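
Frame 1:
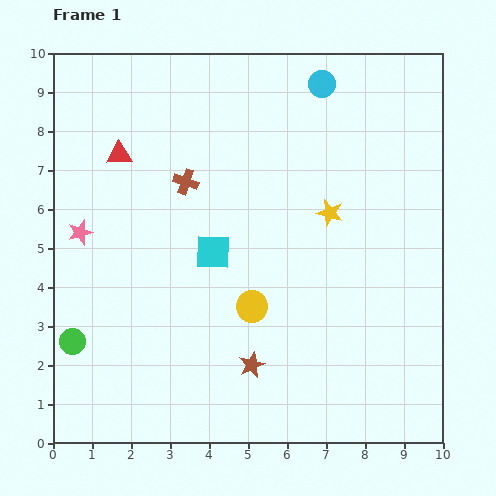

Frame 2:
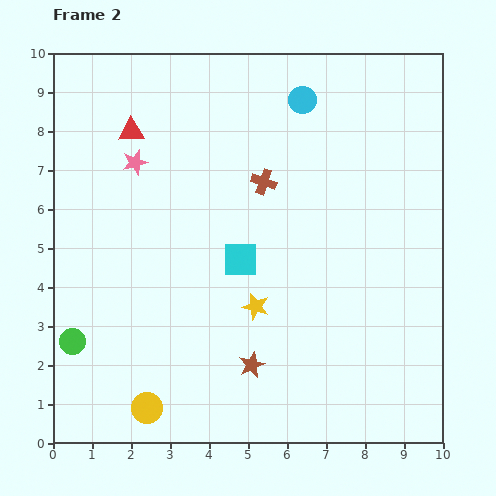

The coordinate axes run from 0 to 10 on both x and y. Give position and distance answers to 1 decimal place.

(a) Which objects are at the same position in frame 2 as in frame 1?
the green circle, the brown star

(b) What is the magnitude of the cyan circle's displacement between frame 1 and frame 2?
0.6

The cyan circle moved from (6.9, 9.2) to (6.4, 8.8), a distance of √(0.5² + 0.4²) ≈ 0.6.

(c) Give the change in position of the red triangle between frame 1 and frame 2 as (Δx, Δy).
(0.3, 0.6)

The red triangle was at (1.7, 7.4) in frame 1 and (2.0, 8.0) in frame 2.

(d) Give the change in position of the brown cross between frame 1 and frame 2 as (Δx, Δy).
(2.0, 0.0)

The brown cross was at (3.4, 6.7) in frame 1 and (5.4, 6.7) in frame 2.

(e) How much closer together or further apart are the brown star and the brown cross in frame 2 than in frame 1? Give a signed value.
-0.3

Distance in frame 1: 5.0. Distance in frame 2: 4.7.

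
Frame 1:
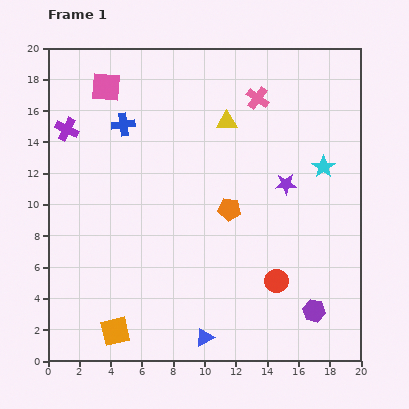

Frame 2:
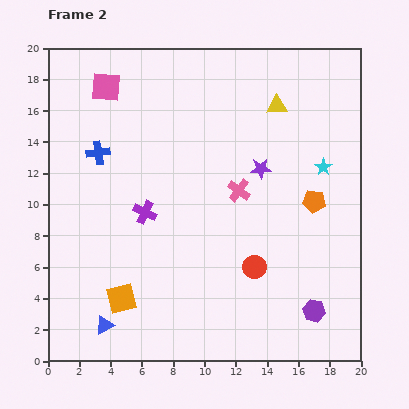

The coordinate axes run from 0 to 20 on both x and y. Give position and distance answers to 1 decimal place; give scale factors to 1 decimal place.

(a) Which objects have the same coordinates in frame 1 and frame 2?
the cyan star, the pink square, the purple hexagon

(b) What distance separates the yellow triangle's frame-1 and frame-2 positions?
3.4

The yellow triangle moved from (11.4, 15.3) to (14.6, 16.3), a distance of √(3.2² + 1.0²) ≈ 3.4.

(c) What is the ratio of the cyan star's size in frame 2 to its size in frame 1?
0.7×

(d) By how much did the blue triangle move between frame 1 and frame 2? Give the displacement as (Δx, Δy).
(-6.4, 0.8)

The blue triangle was at (10.0, 1.5) in frame 1 and (3.6, 2.3) in frame 2.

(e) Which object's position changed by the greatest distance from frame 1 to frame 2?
the purple cross

(moved 7.3; next 6.4)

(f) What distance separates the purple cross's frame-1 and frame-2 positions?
7.3

The purple cross moved from (1.2, 14.8) to (6.2, 9.5), a distance of √(5.0² + 5.3²) ≈ 7.3.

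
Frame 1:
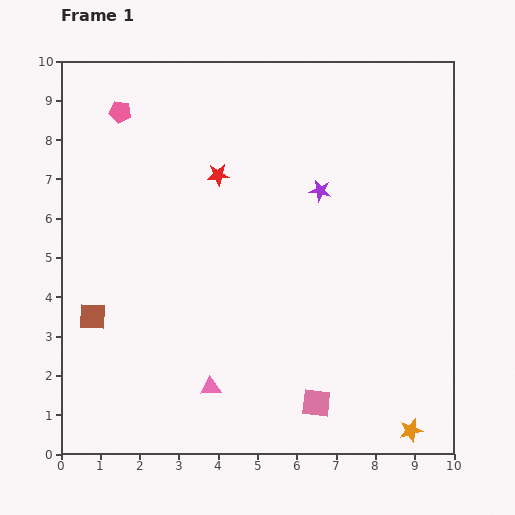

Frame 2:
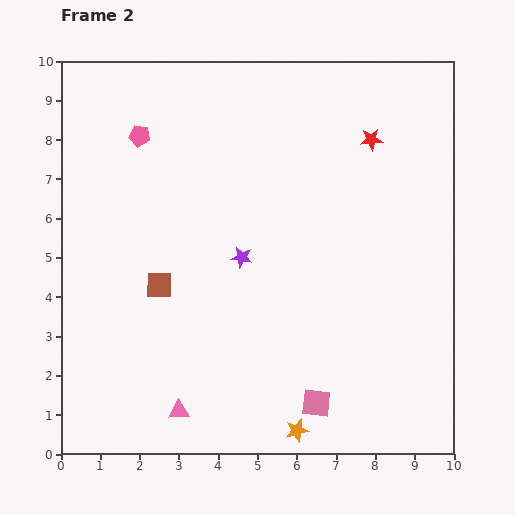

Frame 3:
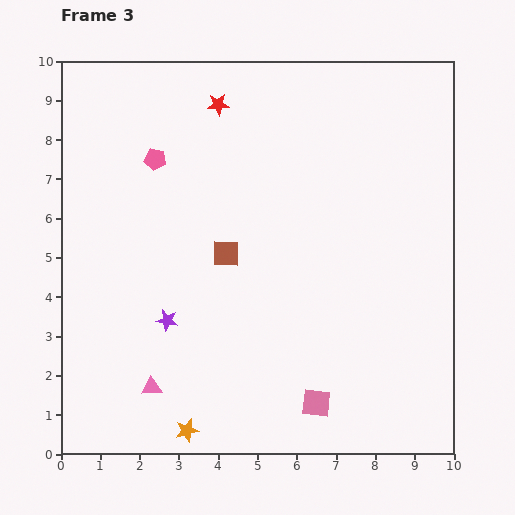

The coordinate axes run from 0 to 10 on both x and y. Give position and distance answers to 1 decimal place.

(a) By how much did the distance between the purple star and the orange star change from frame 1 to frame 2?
-1.9

Distance in frame 1: 6.5. Distance in frame 2: 4.6.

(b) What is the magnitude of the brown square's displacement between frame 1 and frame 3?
3.8

The brown square moved from (0.8, 3.5) to (4.2, 5.1), a distance of √(3.4² + 1.6²) ≈ 3.8.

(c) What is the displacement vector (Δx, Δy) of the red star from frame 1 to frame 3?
(0.0, 1.8)

The red star was at (4.0, 7.1) in frame 1 and (4.0, 8.9) in frame 3.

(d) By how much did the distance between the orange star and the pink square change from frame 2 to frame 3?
+2.5

Distance in frame 2: 0.9. Distance in frame 3: 3.4.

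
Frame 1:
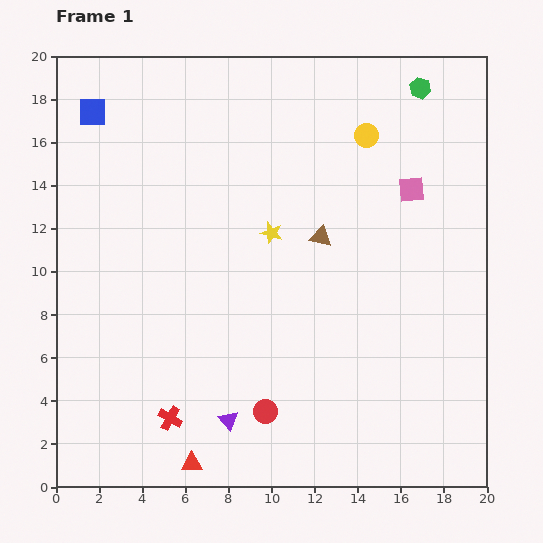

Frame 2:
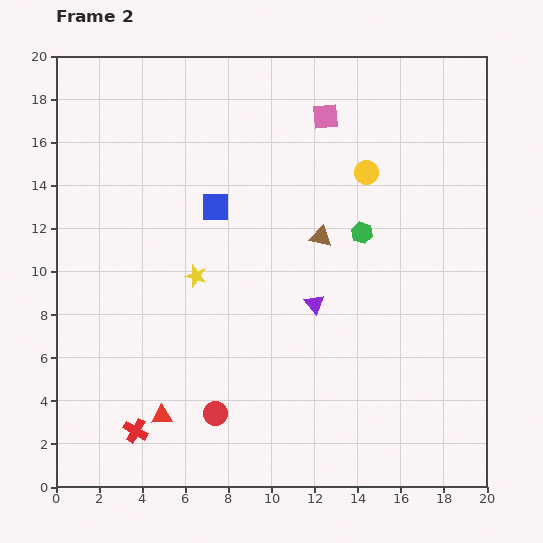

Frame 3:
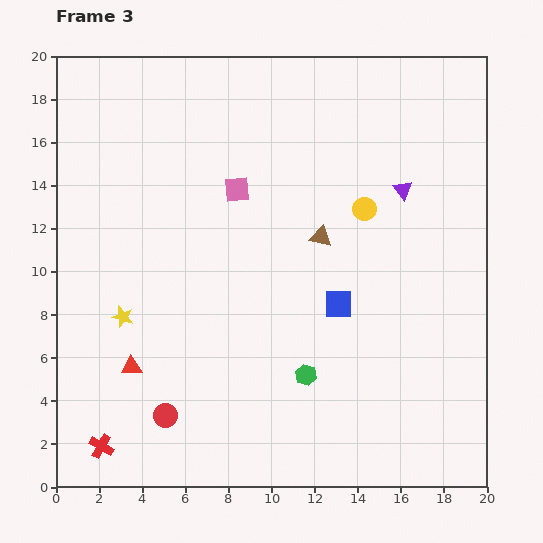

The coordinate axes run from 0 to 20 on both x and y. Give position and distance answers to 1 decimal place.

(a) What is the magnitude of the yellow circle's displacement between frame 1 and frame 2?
1.7

The yellow circle moved from (14.4, 16.3) to (14.4, 14.6), a distance of √(0.0² + 1.7²) ≈ 1.7.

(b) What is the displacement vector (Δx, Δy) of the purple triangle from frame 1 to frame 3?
(8.1, 10.7)

The purple triangle was at (8.0, 3.1) in frame 1 and (16.1, 13.8) in frame 3.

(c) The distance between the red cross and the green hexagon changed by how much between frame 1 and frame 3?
-9.1

Distance in frame 1: 19.2. Distance in frame 3: 10.1.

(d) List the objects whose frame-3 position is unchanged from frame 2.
the brown triangle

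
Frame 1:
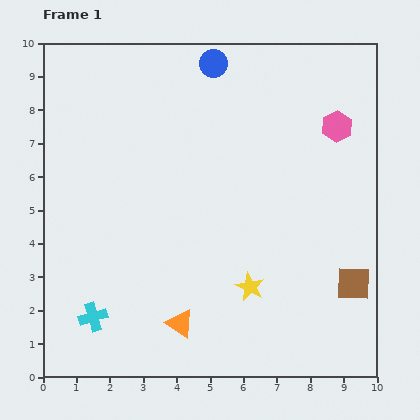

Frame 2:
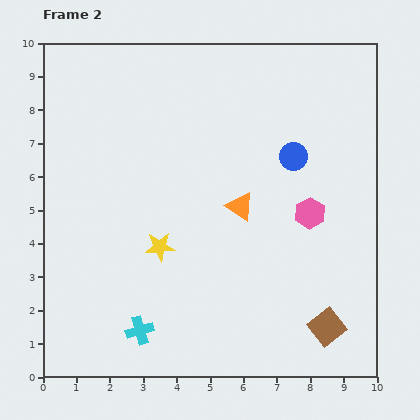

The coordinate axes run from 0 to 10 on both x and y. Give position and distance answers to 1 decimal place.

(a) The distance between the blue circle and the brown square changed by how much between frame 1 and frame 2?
-2.6

Distance in frame 1: 7.8. Distance in frame 2: 5.2.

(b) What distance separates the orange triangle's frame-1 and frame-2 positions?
3.9

The orange triangle moved from (4.1, 1.6) to (5.9, 5.1), a distance of √(1.8² + 3.5²) ≈ 3.9.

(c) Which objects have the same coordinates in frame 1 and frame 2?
none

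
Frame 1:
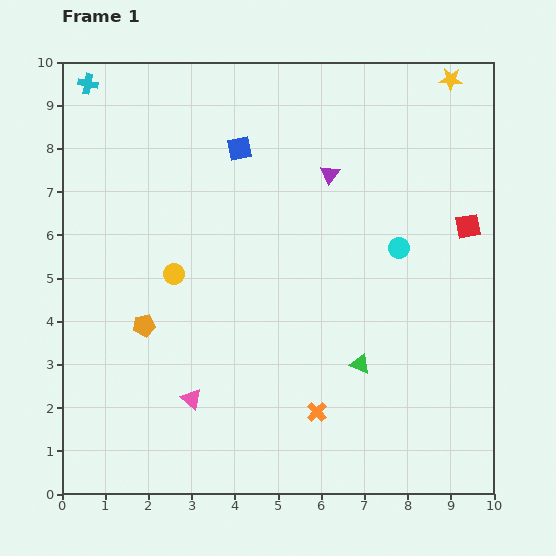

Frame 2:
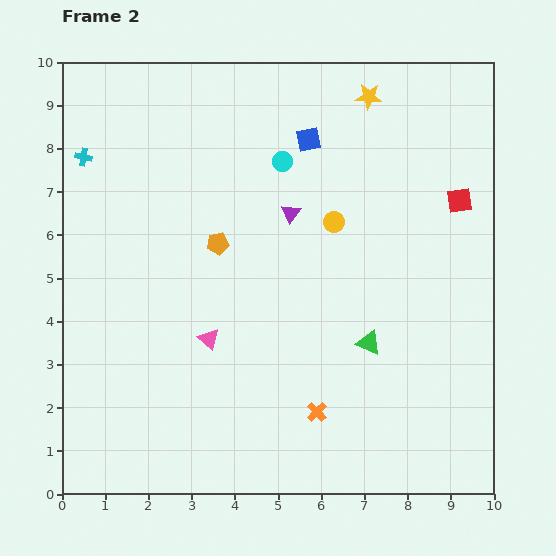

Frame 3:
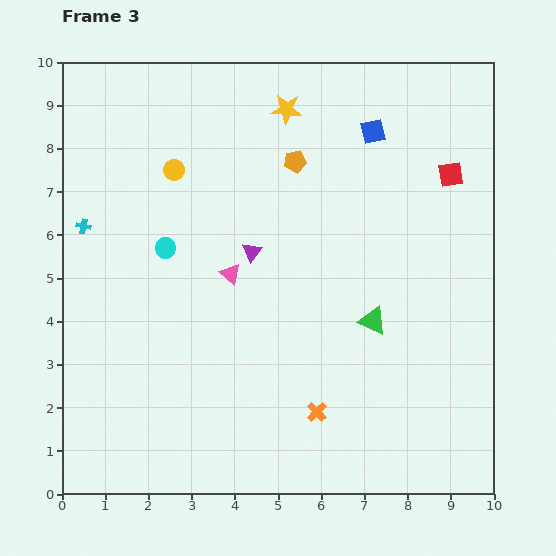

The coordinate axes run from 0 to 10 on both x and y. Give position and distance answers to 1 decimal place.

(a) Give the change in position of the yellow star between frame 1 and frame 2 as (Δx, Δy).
(-1.9, -0.4)

The yellow star was at (9.0, 9.6) in frame 1 and (7.1, 9.2) in frame 2.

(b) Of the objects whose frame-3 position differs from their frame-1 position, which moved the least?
the green triangle

(moved 1.0)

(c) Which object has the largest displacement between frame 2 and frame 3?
the yellow circle

(moved 3.9; next 3.4)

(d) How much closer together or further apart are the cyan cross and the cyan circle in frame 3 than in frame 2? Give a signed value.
-2.6

Distance in frame 2: 4.6. Distance in frame 3: 2.0.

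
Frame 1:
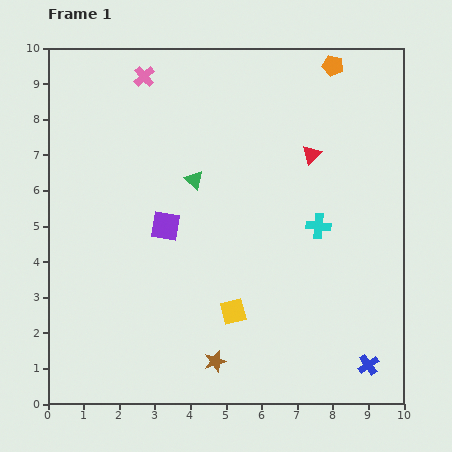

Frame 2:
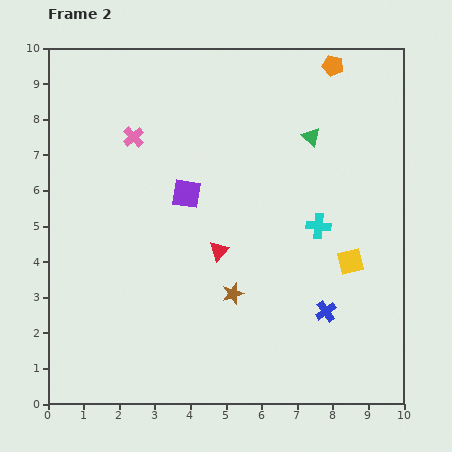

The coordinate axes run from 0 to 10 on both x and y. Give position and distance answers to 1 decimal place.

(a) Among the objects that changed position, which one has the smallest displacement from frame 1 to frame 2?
the purple square

(moved 1.1)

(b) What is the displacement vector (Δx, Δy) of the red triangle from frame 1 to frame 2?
(-2.6, -2.7)

The red triangle was at (7.4, 7.0) in frame 1 and (4.8, 4.3) in frame 2.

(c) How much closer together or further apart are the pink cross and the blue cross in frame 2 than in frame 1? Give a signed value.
-3.0

Distance in frame 1: 10.3. Distance in frame 2: 7.3.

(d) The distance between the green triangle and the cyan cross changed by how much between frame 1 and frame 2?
-1.2

Distance in frame 1: 3.7. Distance in frame 2: 2.5.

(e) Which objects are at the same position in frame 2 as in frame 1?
the orange pentagon, the cyan cross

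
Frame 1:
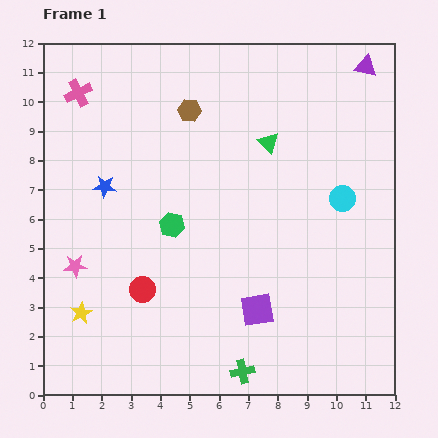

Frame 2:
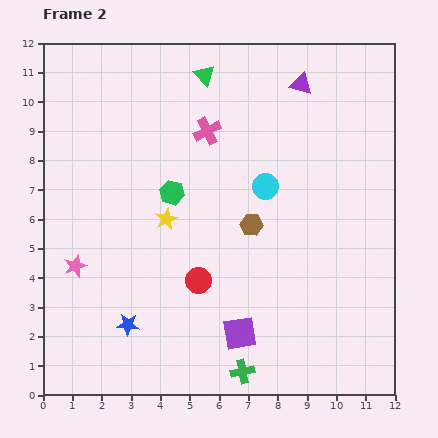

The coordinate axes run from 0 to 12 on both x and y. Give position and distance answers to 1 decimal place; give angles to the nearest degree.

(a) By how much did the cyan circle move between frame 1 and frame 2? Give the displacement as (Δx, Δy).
(-2.6, 0.4)

The cyan circle was at (10.2, 6.7) in frame 1 and (7.6, 7.1) in frame 2.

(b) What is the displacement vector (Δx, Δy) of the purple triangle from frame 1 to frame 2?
(-2.2, -0.6)

The purple triangle was at (11.0, 11.2) in frame 1 and (8.8, 10.6) in frame 2.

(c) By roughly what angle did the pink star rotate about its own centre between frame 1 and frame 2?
16° counter-clockwise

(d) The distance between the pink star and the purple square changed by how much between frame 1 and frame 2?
-0.3

Distance in frame 1: 6.4. Distance in frame 2: 6.1.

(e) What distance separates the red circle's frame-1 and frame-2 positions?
1.9

The red circle moved from (3.4, 3.6) to (5.3, 3.9), a distance of √(1.9² + 0.3²) ≈ 1.9.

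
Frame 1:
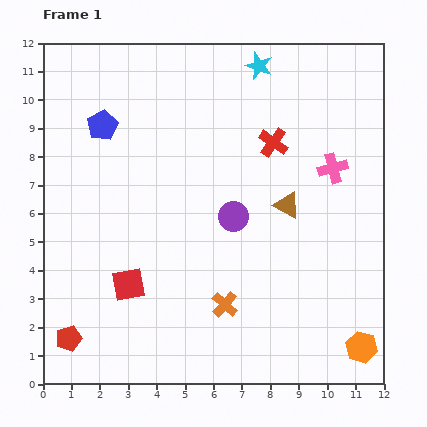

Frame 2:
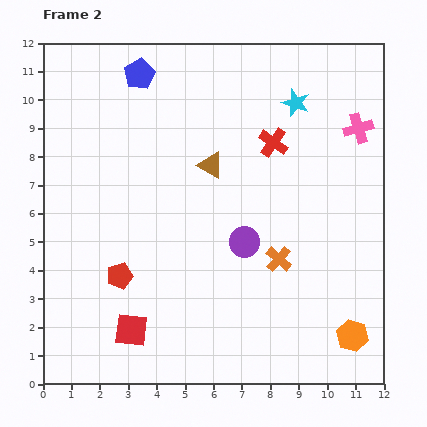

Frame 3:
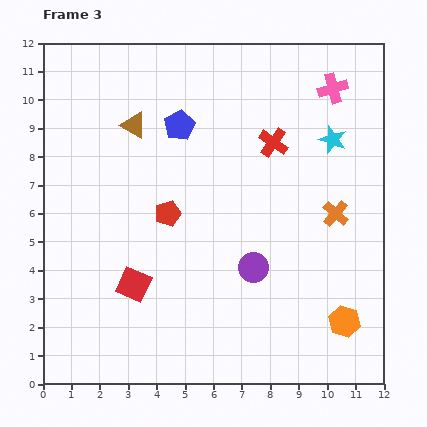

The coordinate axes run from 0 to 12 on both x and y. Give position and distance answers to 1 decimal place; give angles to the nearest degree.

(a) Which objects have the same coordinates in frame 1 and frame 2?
the red cross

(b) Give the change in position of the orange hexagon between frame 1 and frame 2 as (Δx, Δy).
(-0.3, 0.4)

The orange hexagon was at (11.2, 1.3) in frame 1 and (10.9, 1.7) in frame 2.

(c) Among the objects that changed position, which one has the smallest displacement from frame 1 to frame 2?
the orange hexagon

(moved 0.5)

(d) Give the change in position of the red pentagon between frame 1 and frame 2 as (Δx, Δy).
(1.8, 2.2)

The red pentagon was at (0.9, 1.6) in frame 1 and (2.7, 3.8) in frame 2.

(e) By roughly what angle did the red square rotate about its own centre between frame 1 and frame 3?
34° clockwise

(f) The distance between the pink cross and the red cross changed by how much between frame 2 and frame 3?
-0.2

Distance in frame 2: 3.0. Distance in frame 3: 2.8.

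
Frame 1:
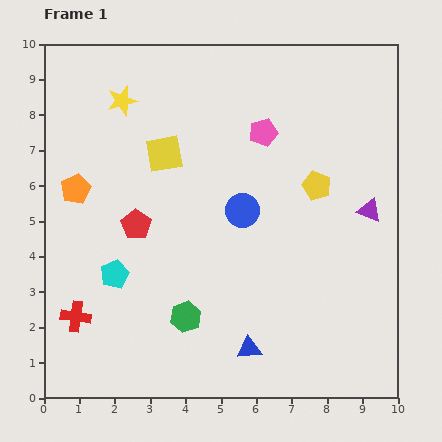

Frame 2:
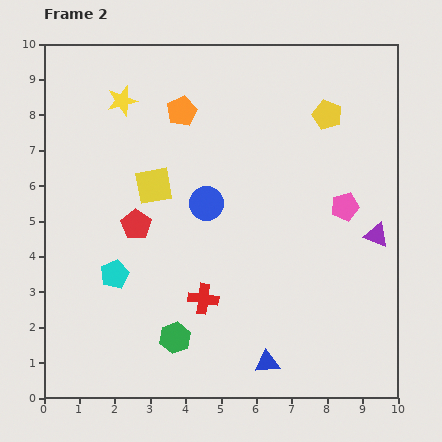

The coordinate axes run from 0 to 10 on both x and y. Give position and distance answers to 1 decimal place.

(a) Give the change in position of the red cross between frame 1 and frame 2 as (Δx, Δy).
(3.6, 0.5)

The red cross was at (0.9, 2.3) in frame 1 and (4.5, 2.8) in frame 2.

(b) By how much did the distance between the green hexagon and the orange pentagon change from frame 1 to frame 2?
+1.6

Distance in frame 1: 4.8. Distance in frame 2: 6.4.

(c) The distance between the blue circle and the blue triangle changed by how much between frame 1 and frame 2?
+0.9

Distance in frame 1: 3.9. Distance in frame 2: 4.8.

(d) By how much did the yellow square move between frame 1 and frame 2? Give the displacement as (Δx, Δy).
(-0.3, -0.9)

The yellow square was at (3.4, 6.9) in frame 1 and (3.1, 6.0) in frame 2.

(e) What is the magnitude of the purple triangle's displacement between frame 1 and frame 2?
0.7

The purple triangle moved from (9.2, 5.3) to (9.4, 4.6), a distance of √(0.2² + 0.7²) ≈ 0.7.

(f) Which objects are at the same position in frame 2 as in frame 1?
the yellow star, the cyan pentagon, the red pentagon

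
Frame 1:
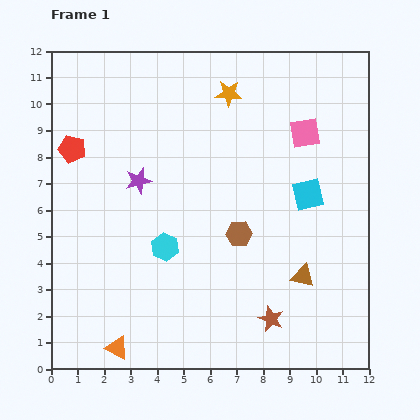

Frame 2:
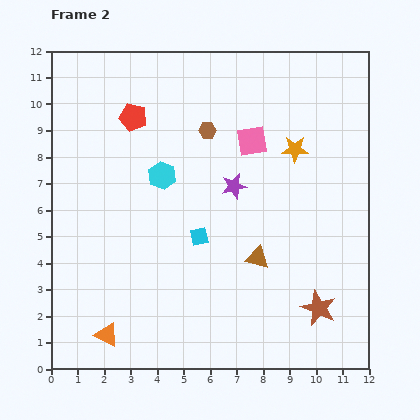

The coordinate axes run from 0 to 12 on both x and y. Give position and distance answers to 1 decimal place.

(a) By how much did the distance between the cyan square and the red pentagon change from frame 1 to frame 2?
-4.0

Distance in frame 1: 9.1. Distance in frame 2: 5.1.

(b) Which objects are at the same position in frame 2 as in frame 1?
none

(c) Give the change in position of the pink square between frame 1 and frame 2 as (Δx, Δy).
(-2.0, -0.3)

The pink square was at (9.6, 8.9) in frame 1 and (7.6, 8.6) in frame 2.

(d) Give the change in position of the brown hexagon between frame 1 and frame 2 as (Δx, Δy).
(-1.2, 3.9)

The brown hexagon was at (7.1, 5.1) in frame 1 and (5.9, 9.0) in frame 2.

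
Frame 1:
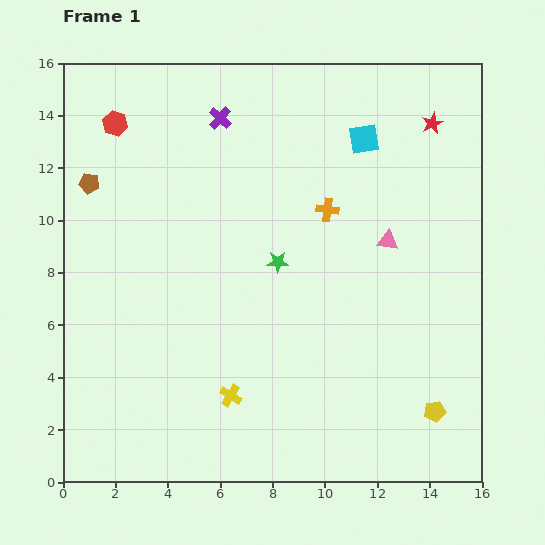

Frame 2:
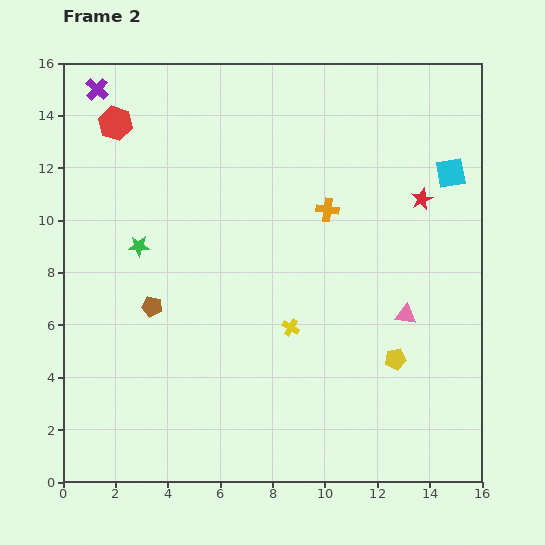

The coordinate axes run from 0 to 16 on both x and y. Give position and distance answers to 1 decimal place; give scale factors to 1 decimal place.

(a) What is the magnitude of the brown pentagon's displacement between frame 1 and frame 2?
5.3

The brown pentagon moved from (1.0, 11.4) to (3.4, 6.7), a distance of √(2.4² + 4.7²) ≈ 5.3.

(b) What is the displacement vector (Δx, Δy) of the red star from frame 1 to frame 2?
(-0.4, -2.9)

The red star was at (14.1, 13.7) in frame 1 and (13.7, 10.8) in frame 2.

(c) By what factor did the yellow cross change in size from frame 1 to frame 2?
0.8×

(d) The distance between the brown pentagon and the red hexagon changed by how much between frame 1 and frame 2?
+4.6

Distance in frame 1: 2.5. Distance in frame 2: 7.1.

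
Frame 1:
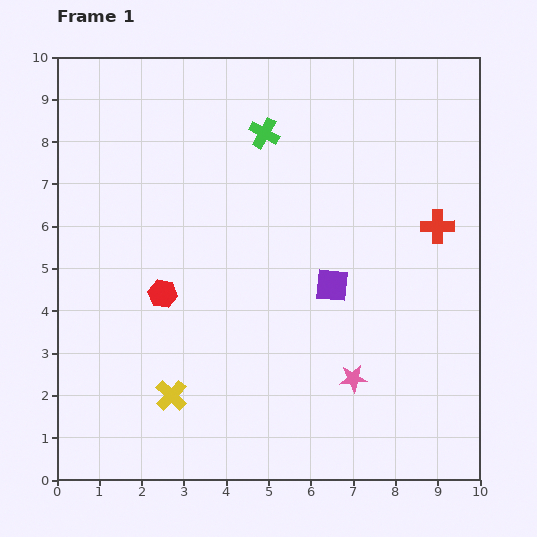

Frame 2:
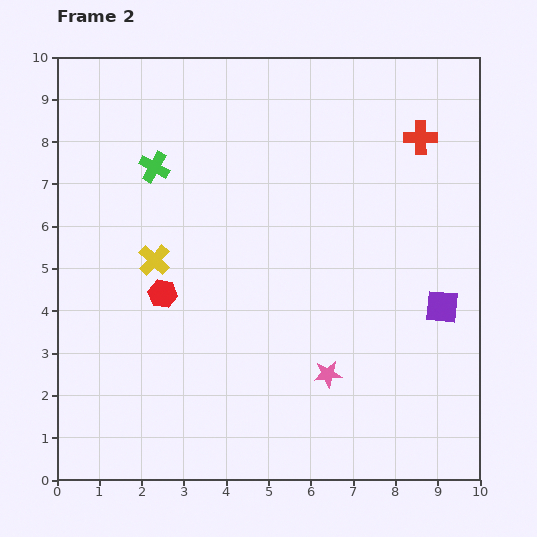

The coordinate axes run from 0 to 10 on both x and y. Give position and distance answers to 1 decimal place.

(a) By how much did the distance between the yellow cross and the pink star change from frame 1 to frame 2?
+0.6

Distance in frame 1: 4.3. Distance in frame 2: 4.9.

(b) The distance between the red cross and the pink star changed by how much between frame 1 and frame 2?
+1.9

Distance in frame 1: 4.1. Distance in frame 2: 6.0.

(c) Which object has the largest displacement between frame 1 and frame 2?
the yellow cross

(moved 3.2; next 2.7)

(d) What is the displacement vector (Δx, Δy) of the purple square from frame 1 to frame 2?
(2.6, -0.5)

The purple square was at (6.5, 4.6) in frame 1 and (9.1, 4.1) in frame 2.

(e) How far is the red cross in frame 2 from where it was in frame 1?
2.1

The red cross moved from (9.0, 6.0) to (8.6, 8.1), a distance of √(0.4² + 2.1²) ≈ 2.1.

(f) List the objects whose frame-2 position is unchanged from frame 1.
the red hexagon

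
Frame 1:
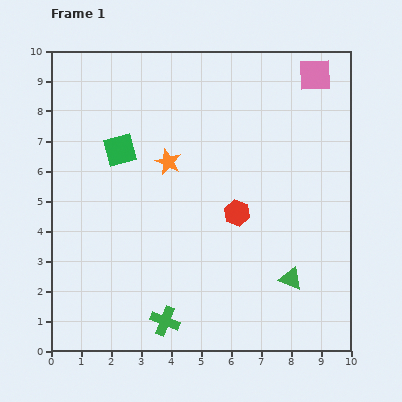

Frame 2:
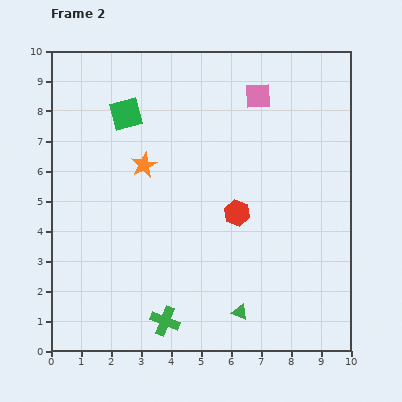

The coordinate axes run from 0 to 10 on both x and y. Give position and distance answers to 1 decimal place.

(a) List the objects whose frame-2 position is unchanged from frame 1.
the green cross, the red hexagon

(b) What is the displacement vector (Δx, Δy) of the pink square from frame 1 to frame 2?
(-1.9, -0.7)

The pink square was at (8.8, 9.2) in frame 1 and (6.9, 8.5) in frame 2.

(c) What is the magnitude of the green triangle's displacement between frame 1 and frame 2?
2.0

The green triangle moved from (8.0, 2.4) to (6.3, 1.3), a distance of √(1.7² + 1.1²) ≈ 2.0.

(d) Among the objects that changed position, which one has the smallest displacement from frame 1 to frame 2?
the orange star

(moved 0.8)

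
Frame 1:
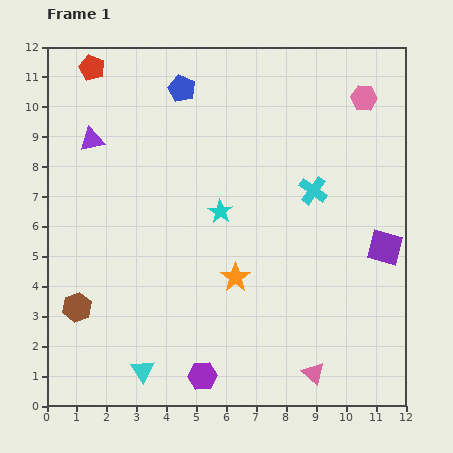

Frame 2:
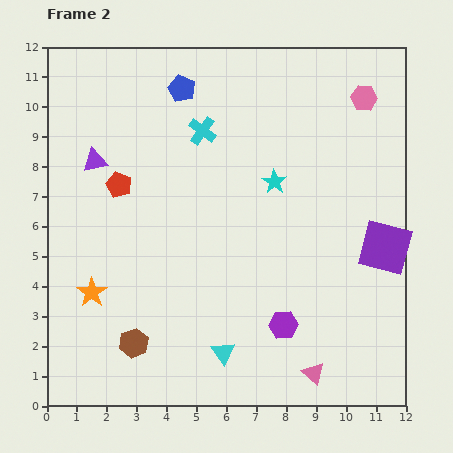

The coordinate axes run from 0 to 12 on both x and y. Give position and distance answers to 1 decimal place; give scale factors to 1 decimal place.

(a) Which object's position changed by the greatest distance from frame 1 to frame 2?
the orange star

(moved 4.8; next 4.2)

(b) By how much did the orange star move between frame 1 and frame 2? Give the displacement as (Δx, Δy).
(-4.8, -0.5)

The orange star was at (6.3, 4.3) in frame 1 and (1.5, 3.8) in frame 2.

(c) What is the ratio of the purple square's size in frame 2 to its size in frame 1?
1.5×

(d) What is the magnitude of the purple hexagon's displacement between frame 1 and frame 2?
3.2

The purple hexagon moved from (5.2, 1.0) to (7.9, 2.7), a distance of √(2.7² + 1.7²) ≈ 3.2.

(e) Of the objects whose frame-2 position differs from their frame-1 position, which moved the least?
the purple triangle

(moved 0.7)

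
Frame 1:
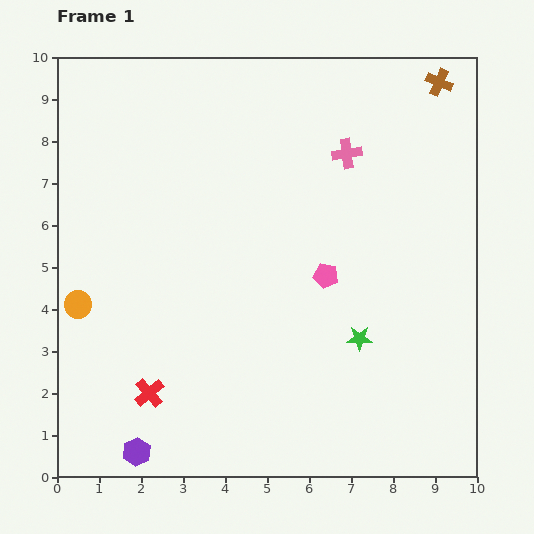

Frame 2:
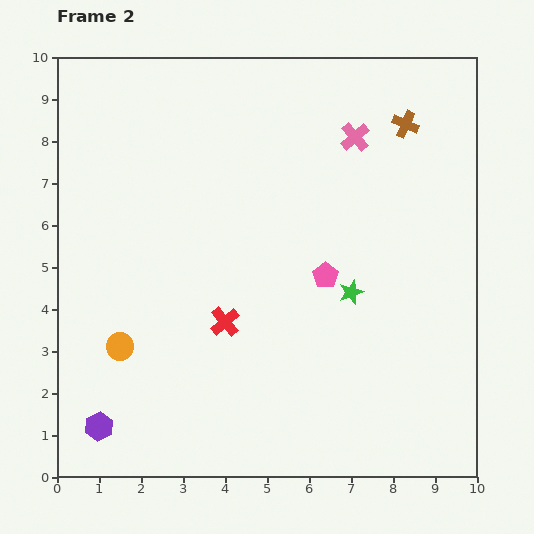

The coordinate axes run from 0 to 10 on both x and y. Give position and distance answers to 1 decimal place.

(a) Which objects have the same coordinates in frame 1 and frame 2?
the pink pentagon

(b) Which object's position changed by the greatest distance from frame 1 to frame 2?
the red cross

(moved 2.5; next 1.4)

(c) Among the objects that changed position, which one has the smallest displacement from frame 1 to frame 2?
the pink cross

(moved 0.4)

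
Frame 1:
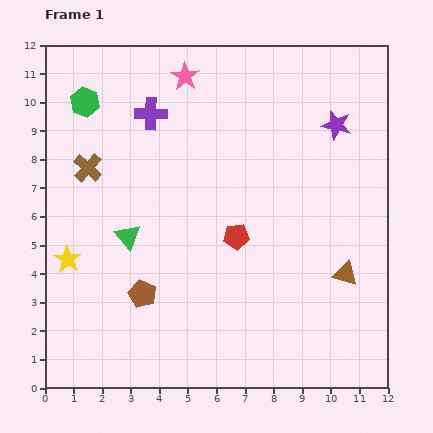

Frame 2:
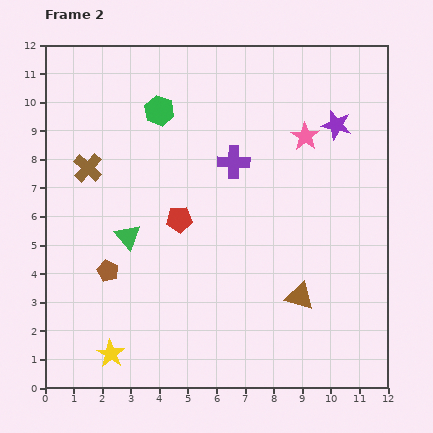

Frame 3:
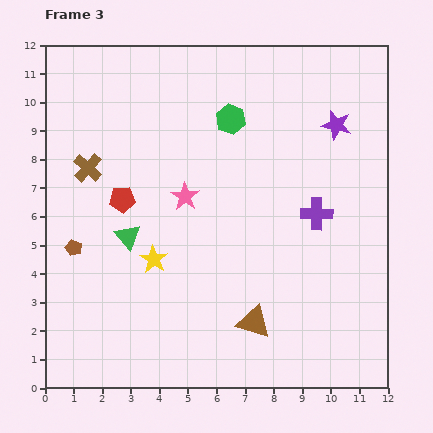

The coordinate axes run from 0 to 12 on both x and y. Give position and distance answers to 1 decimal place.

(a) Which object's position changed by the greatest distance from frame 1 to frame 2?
the pink star

(moved 4.7; next 3.6)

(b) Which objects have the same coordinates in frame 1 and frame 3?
the green triangle, the brown cross, the purple star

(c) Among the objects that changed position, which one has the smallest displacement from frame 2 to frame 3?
the brown pentagon

(moved 1.4)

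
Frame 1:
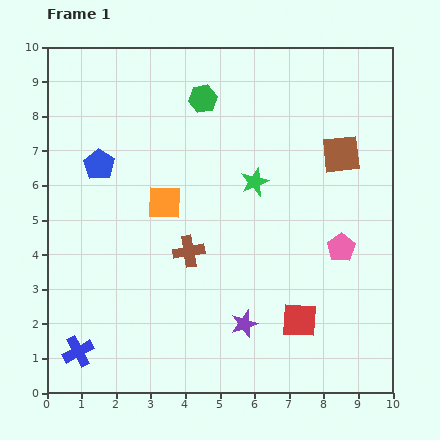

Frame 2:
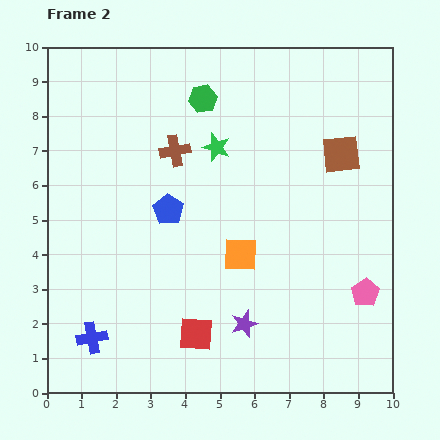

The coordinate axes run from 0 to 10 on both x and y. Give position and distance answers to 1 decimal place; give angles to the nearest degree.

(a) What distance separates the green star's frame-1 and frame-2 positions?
1.5

The green star moved from (6.0, 6.1) to (4.9, 7.1), a distance of √(1.1² + 1.0²) ≈ 1.5.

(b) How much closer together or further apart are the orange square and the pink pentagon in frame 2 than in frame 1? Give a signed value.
-1.5

Distance in frame 1: 5.3. Distance in frame 2: 3.8.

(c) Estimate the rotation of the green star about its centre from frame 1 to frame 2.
31° counter-clockwise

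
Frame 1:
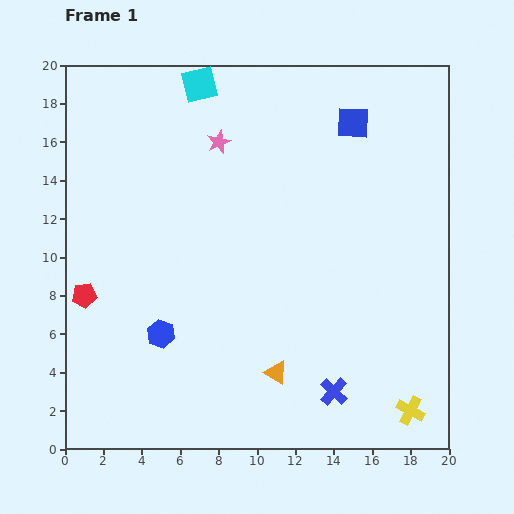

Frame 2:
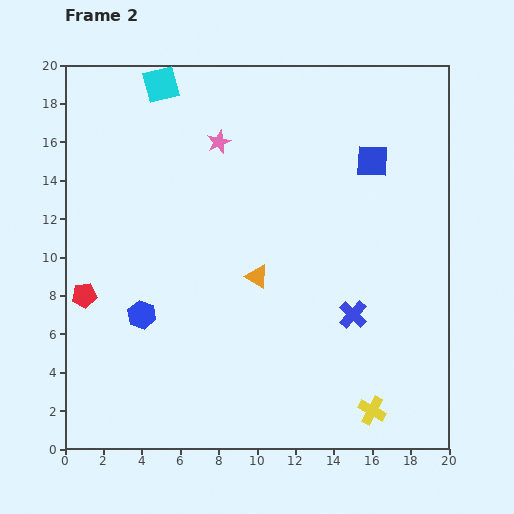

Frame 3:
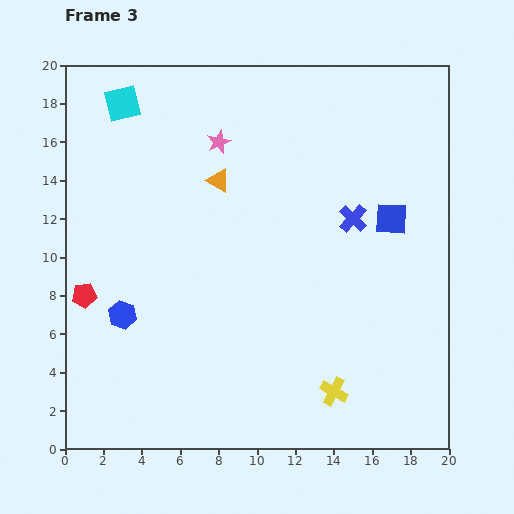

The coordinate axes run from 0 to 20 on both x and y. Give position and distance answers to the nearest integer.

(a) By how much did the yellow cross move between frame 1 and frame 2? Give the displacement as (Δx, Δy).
(-2, 0)

The yellow cross was at (18, 2) in frame 1 and (16, 2) in frame 2.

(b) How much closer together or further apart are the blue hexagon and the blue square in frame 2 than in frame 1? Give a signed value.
-1

Distance in frame 1: 15. Distance in frame 2: 14.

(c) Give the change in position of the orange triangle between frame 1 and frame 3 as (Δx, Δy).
(-3, 10)

The orange triangle was at (11, 4) in frame 1 and (8, 14) in frame 3.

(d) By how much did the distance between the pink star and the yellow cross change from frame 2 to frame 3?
-2

Distance in frame 2: 16. Distance in frame 3: 14.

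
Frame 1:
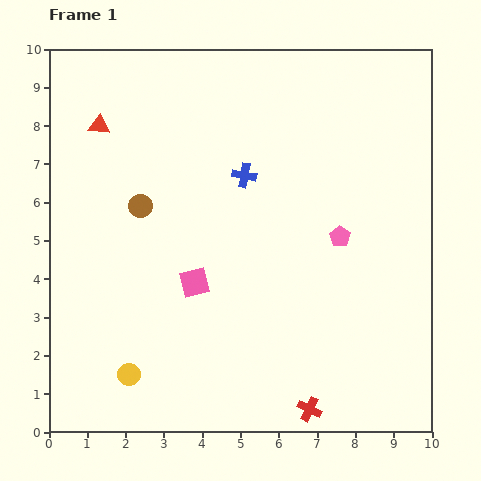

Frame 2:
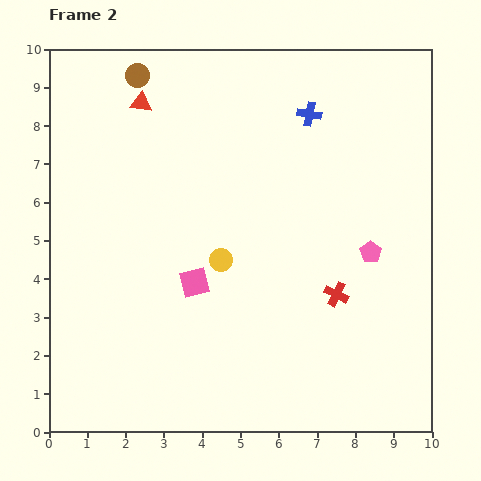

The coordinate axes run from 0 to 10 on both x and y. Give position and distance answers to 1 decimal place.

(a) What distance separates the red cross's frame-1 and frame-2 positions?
3.1

The red cross moved from (6.8, 0.6) to (7.5, 3.6), a distance of √(0.7² + 3.0²) ≈ 3.1.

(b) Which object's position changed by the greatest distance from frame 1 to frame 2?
the yellow circle

(moved 3.8; next 3.4)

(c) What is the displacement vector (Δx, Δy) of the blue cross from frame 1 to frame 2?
(1.7, 1.6)

The blue cross was at (5.1, 6.7) in frame 1 and (6.8, 8.3) in frame 2.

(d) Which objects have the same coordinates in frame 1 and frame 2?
the pink square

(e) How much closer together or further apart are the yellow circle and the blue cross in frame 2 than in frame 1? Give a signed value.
-1.6

Distance in frame 1: 6.0. Distance in frame 2: 4.4.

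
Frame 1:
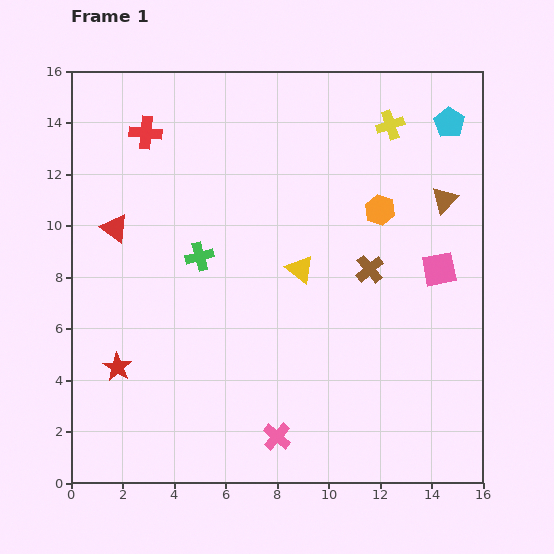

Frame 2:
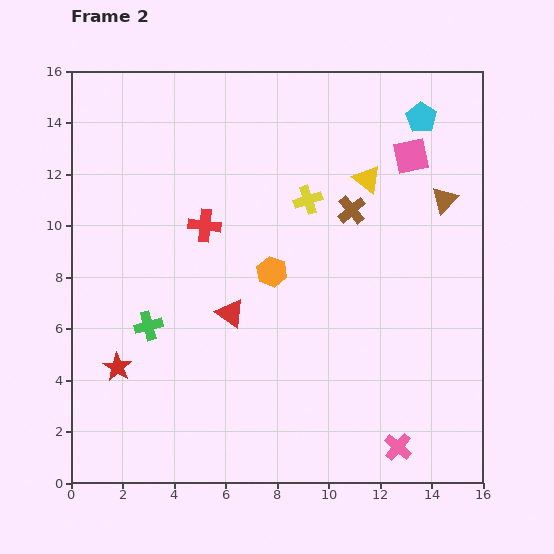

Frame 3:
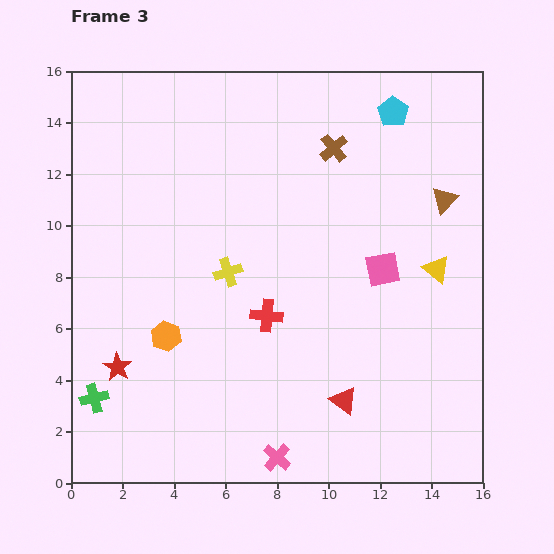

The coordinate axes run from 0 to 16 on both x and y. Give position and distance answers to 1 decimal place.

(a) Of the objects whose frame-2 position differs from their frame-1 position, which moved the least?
the cyan pentagon

(moved 1.1)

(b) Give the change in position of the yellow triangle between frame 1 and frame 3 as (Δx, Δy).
(5.3, 0.0)

The yellow triangle was at (8.9, 8.3) in frame 1 and (14.2, 8.3) in frame 3.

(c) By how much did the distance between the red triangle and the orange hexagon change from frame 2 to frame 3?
+5.0

Distance in frame 2: 2.3. Distance in frame 3: 7.3.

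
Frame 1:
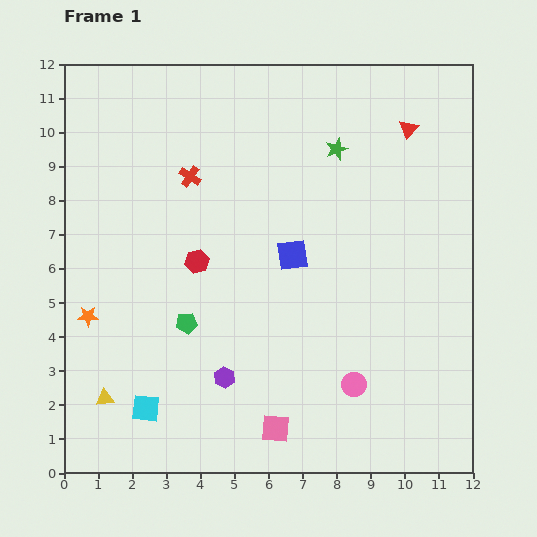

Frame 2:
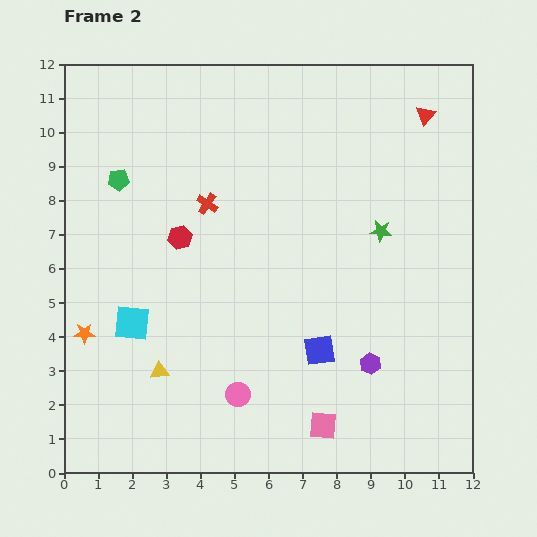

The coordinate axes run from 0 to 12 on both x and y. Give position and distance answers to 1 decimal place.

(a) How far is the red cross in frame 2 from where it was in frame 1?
0.9

The red cross moved from (3.7, 8.7) to (4.2, 7.9), a distance of √(0.5² + 0.8²) ≈ 0.9.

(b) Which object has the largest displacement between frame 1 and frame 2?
the green pentagon

(moved 4.7; next 4.3)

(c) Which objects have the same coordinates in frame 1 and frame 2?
none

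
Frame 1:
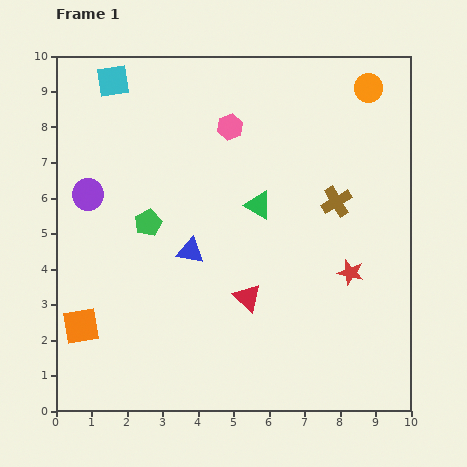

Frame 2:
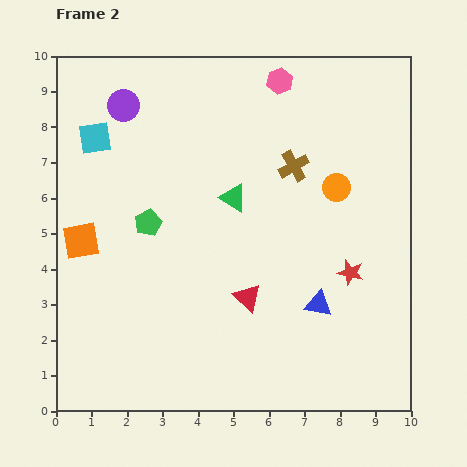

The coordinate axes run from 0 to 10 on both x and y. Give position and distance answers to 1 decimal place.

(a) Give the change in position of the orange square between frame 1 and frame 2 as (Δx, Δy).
(0.0, 2.4)

The orange square was at (0.7, 2.4) in frame 1 and (0.7, 4.8) in frame 2.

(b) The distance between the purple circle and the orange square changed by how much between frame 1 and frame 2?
+0.3

Distance in frame 1: 3.7. Distance in frame 2: 4.0.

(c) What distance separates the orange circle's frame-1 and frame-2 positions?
2.9

The orange circle moved from (8.8, 9.1) to (7.9, 6.3), a distance of √(0.9² + 2.8²) ≈ 2.9.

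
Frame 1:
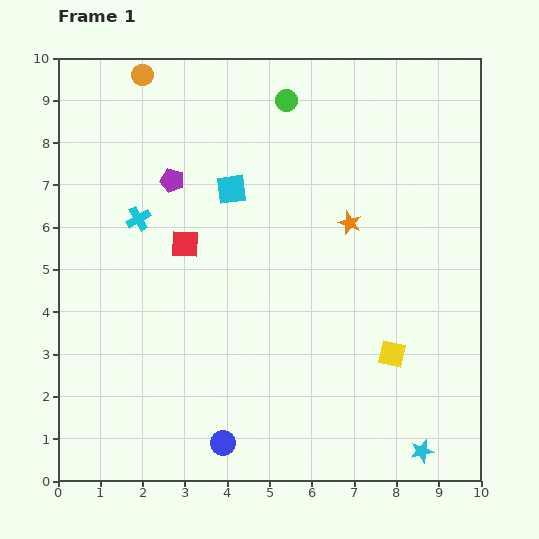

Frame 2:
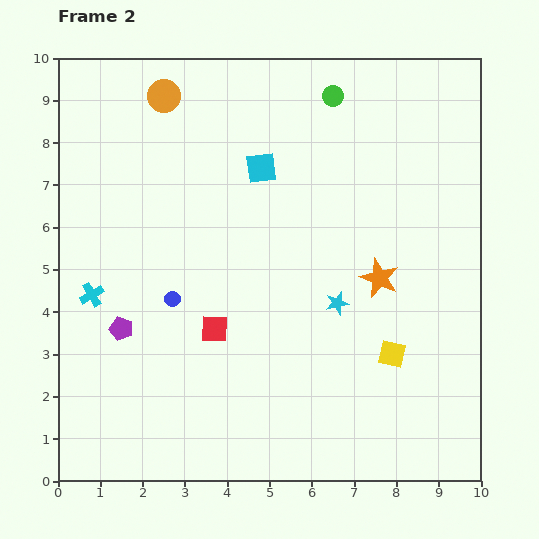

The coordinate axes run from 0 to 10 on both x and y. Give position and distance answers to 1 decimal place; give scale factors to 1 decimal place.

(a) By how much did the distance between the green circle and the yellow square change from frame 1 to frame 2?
-0.2

Distance in frame 1: 6.5. Distance in frame 2: 6.3.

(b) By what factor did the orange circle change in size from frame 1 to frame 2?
1.5×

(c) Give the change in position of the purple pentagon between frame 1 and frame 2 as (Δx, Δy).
(-1.2, -3.5)

The purple pentagon was at (2.7, 7.1) in frame 1 and (1.5, 3.6) in frame 2.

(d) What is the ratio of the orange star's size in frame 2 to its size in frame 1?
1.7×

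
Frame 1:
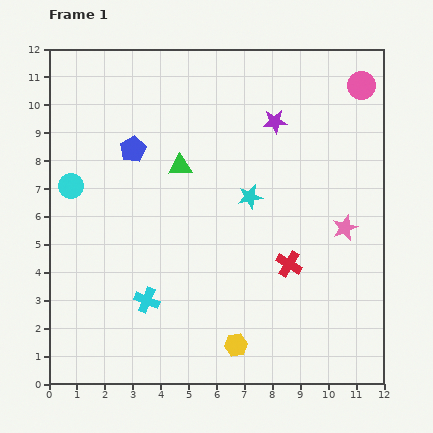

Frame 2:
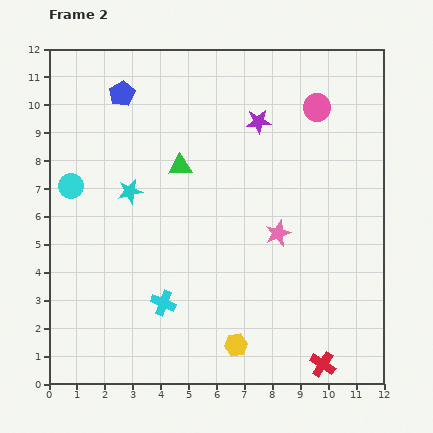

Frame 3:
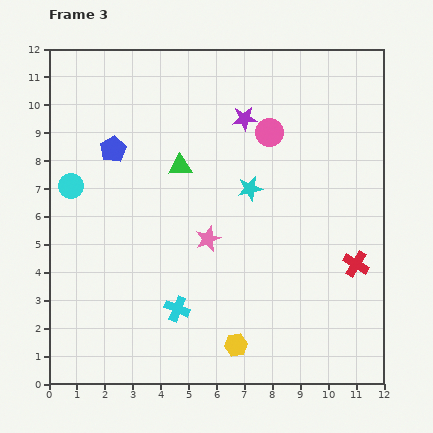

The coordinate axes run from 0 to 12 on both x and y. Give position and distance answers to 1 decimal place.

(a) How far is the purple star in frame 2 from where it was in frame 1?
0.6

The purple star moved from (8.1, 9.4) to (7.5, 9.4), a distance of √(0.6² + 0.0²) ≈ 0.6.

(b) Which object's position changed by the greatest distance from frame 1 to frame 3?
the pink star

(moved 4.9; next 3.7)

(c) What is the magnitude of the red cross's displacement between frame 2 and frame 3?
3.8

The red cross moved from (9.8, 0.7) to (11.0, 4.3), a distance of √(1.2² + 3.6²) ≈ 3.8.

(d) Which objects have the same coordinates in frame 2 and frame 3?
the green triangle, the yellow hexagon, the cyan circle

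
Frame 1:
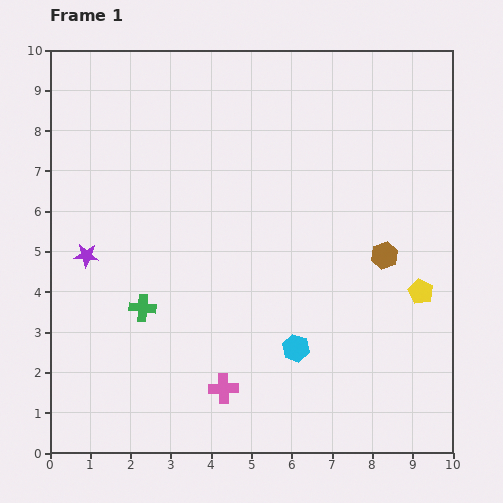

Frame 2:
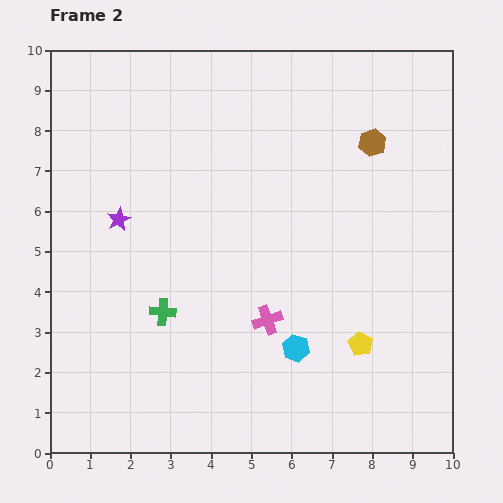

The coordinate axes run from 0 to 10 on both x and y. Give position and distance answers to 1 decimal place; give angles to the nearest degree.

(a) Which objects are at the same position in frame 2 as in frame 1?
the cyan hexagon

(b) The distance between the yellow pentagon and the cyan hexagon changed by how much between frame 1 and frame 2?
-1.8

Distance in frame 1: 3.4. Distance in frame 2: 1.6.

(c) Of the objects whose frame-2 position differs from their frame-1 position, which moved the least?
the green cross

(moved 0.5)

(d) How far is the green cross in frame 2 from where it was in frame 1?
0.5

The green cross moved from (2.3, 3.6) to (2.8, 3.5), a distance of √(0.5² + 0.1²) ≈ 0.5.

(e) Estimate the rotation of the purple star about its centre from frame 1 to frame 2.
30° counter-clockwise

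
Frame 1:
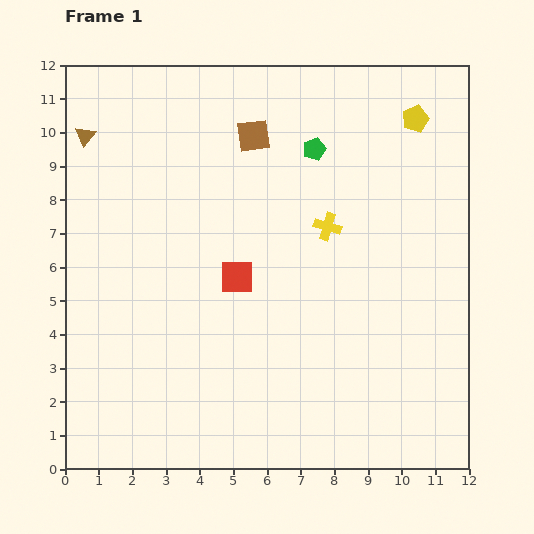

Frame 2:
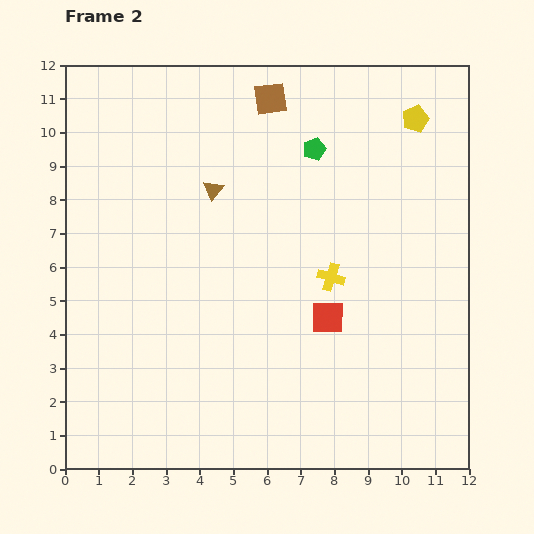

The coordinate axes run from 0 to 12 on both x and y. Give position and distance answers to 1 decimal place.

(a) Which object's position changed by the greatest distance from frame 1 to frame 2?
the brown triangle

(moved 4.1; next 3.0)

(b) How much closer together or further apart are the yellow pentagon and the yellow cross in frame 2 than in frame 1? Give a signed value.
+1.2

Distance in frame 1: 4.1. Distance in frame 2: 5.3.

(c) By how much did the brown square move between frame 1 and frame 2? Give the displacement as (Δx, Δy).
(0.5, 1.1)

The brown square was at (5.6, 9.9) in frame 1 and (6.1, 11.0) in frame 2.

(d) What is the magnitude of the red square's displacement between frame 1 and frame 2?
3.0

The red square moved from (5.1, 5.7) to (7.8, 4.5), a distance of √(2.7² + 1.2²) ≈ 3.0.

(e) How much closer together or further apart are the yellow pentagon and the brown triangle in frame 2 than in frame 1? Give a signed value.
-3.4

Distance in frame 1: 9.8. Distance in frame 2: 6.4.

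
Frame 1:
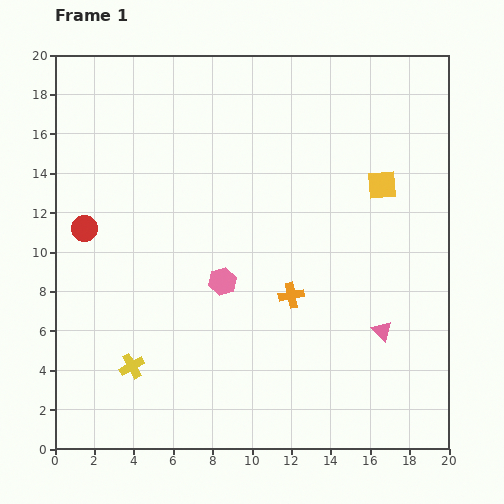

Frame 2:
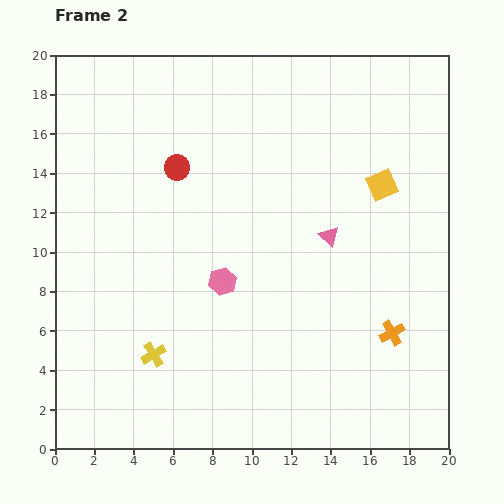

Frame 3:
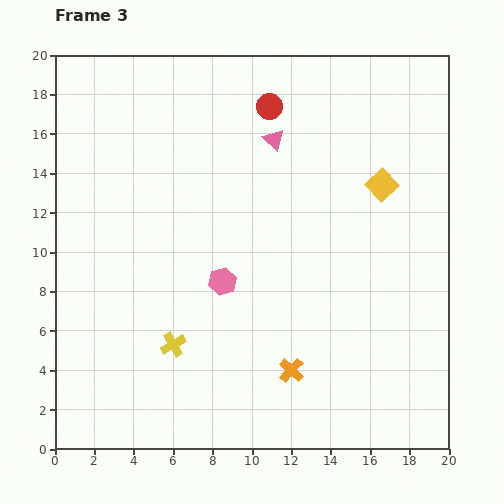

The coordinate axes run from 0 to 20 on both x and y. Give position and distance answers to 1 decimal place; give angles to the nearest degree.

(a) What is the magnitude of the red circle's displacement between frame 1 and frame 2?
5.6

The red circle moved from (1.5, 11.2) to (6.2, 14.3), a distance of √(4.7² + 3.1²) ≈ 5.6.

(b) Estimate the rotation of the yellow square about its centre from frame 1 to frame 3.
40° counter-clockwise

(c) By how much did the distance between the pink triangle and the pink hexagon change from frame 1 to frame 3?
-0.8

Distance in frame 1: 8.5. Distance in frame 3: 7.7.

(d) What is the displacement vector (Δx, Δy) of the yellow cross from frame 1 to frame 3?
(2.1, 1.1)

The yellow cross was at (3.9, 4.2) in frame 1 and (6.0, 5.3) in frame 3.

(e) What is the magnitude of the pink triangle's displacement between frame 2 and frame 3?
5.6

The pink triangle moved from (13.9, 10.8) to (11.1, 15.7), a distance of √(2.8² + 4.9²) ≈ 5.6.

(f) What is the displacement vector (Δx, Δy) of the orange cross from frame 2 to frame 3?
(-5.1, -1.9)

The orange cross was at (17.1, 5.9) in frame 2 and (12.0, 4.0) in frame 3.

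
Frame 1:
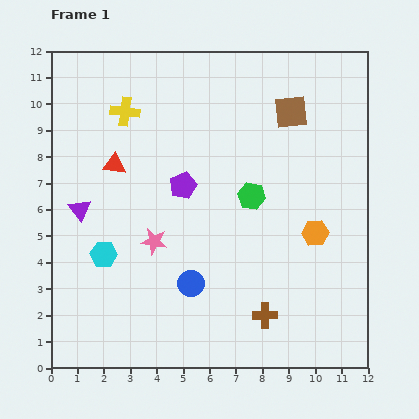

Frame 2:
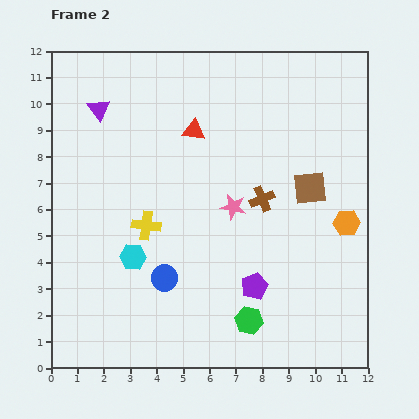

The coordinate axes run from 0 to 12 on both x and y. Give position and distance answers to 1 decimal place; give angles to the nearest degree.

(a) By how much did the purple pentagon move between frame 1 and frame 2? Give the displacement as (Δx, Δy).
(2.7, -3.8)

The purple pentagon was at (5.0, 6.9) in frame 1 and (7.7, 3.1) in frame 2.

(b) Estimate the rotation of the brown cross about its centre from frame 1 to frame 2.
23° counter-clockwise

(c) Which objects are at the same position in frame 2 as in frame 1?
none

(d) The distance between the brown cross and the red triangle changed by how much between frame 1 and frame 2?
-4.4

Distance in frame 1: 8.1. Distance in frame 2: 3.7.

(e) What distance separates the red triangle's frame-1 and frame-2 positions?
3.3

The red triangle moved from (2.4, 7.7) to (5.4, 9.0), a distance of √(3.0² + 1.3²) ≈ 3.3.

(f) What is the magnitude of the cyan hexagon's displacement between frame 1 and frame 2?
1.1

The cyan hexagon moved from (2.0, 4.3) to (3.1, 4.2), a distance of √(1.1² + 0.1²) ≈ 1.1.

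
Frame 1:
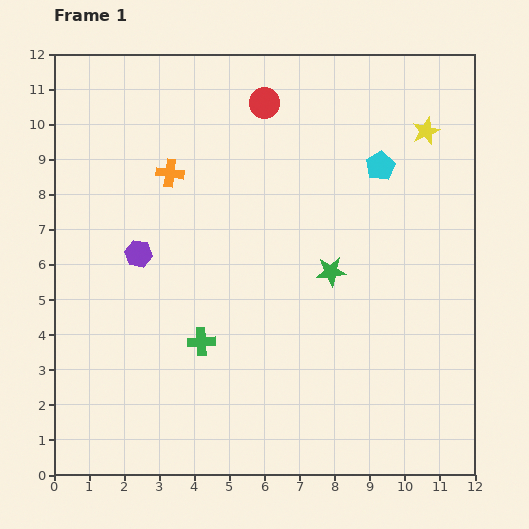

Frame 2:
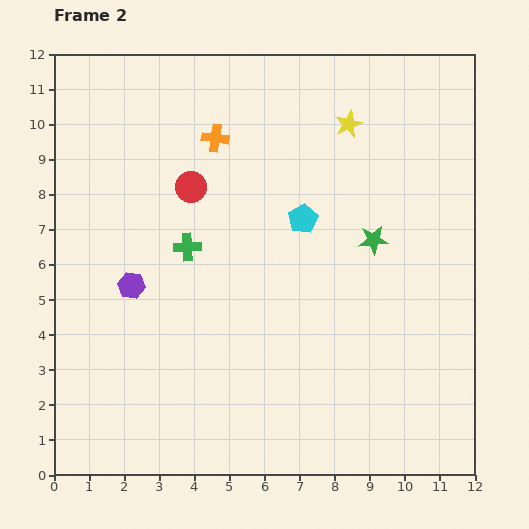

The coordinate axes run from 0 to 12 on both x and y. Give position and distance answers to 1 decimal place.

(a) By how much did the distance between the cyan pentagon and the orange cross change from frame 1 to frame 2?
-2.6

Distance in frame 1: 6.0. Distance in frame 2: 3.4.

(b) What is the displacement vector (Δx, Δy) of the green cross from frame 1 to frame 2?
(-0.4, 2.7)

The green cross was at (4.2, 3.8) in frame 1 and (3.8, 6.5) in frame 2.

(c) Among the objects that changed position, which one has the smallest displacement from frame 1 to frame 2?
the purple hexagon

(moved 0.9)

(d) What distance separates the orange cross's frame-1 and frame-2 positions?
1.6

The orange cross moved from (3.3, 8.6) to (4.6, 9.6), a distance of √(1.3² + 1.0²) ≈ 1.6.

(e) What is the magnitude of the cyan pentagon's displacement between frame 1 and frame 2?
2.7

The cyan pentagon moved from (9.3, 8.8) to (7.1, 7.3), a distance of √(2.2² + 1.5²) ≈ 2.7.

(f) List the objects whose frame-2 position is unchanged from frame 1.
none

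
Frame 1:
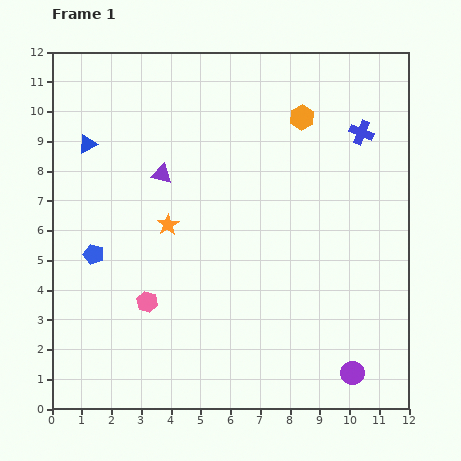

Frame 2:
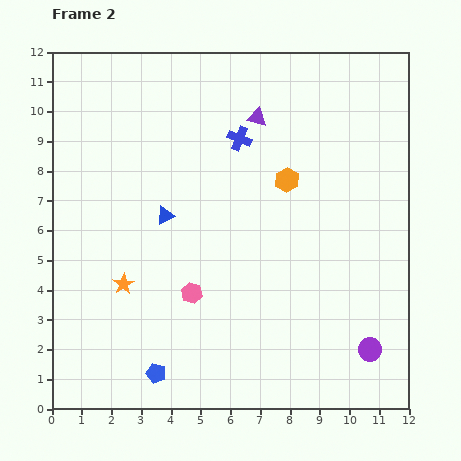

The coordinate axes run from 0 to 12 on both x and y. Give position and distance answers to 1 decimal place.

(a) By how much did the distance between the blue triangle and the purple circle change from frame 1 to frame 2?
-3.6

Distance in frame 1: 11.8. Distance in frame 2: 8.2.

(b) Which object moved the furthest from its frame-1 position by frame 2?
the blue pentagon

(moved 4.5; next 4.1)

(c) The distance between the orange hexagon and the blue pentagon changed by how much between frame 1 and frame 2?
-0.6

Distance in frame 1: 8.4. Distance in frame 2: 7.8.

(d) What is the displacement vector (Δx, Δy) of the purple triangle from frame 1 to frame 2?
(3.2, 1.9)

The purple triangle was at (3.7, 7.9) in frame 1 and (6.9, 9.8) in frame 2.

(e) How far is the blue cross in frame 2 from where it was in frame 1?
4.1

The blue cross moved from (10.4, 9.3) to (6.3, 9.1), a distance of √(4.1² + 0.2²) ≈ 4.1.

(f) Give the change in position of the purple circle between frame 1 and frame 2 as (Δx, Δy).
(0.6, 0.8)

The purple circle was at (10.1, 1.2) in frame 1 and (10.7, 2.0) in frame 2.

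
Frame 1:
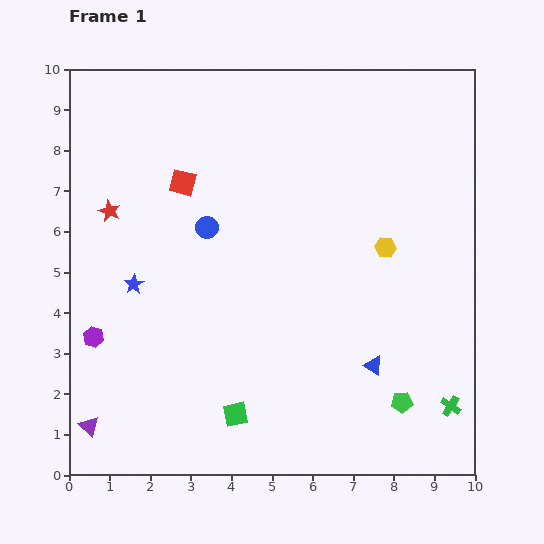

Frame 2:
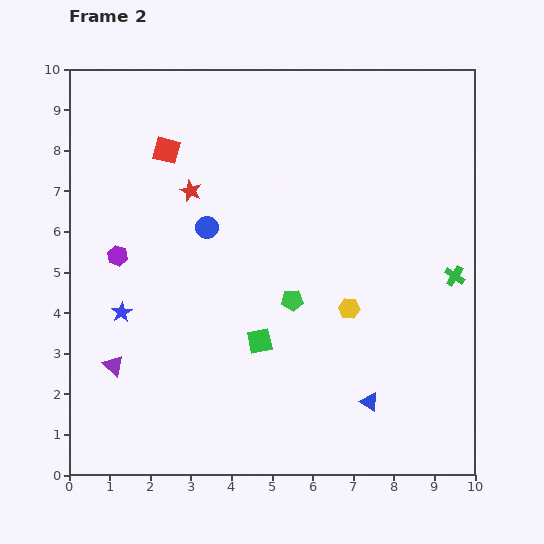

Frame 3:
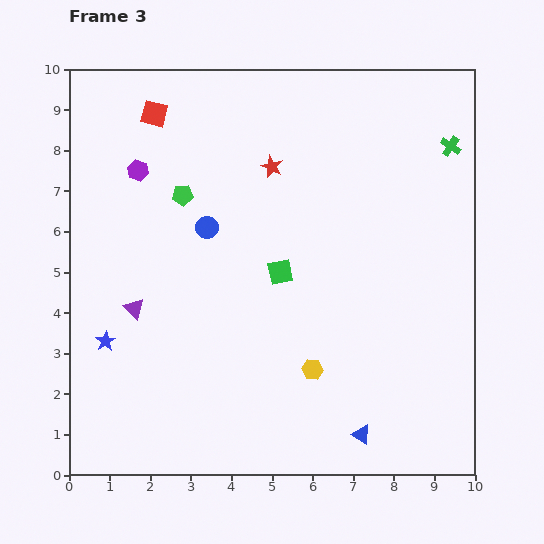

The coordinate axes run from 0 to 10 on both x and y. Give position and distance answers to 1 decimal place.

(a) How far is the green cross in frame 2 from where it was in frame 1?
3.2

The green cross moved from (9.4, 1.7) to (9.5, 4.9), a distance of √(0.1² + 3.2²) ≈ 3.2.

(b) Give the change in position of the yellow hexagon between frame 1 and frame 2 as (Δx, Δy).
(-0.9, -1.5)

The yellow hexagon was at (7.8, 5.6) in frame 1 and (6.9, 4.1) in frame 2.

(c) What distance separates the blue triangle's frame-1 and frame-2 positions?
0.9

The blue triangle moved from (7.5, 2.7) to (7.4, 1.8), a distance of √(0.1² + 0.9²) ≈ 0.9.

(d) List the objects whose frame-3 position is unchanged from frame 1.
the blue circle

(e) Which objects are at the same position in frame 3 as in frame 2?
the blue circle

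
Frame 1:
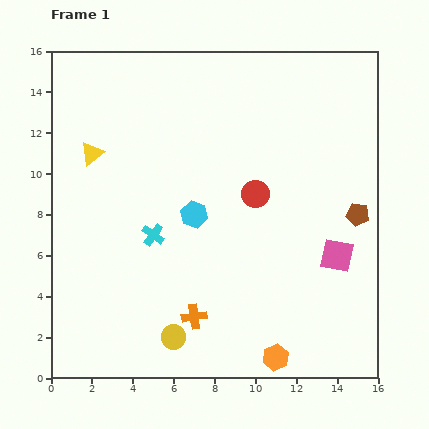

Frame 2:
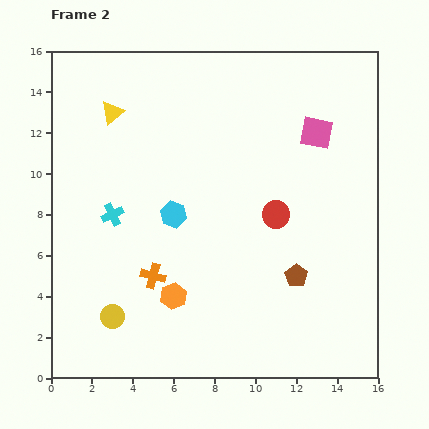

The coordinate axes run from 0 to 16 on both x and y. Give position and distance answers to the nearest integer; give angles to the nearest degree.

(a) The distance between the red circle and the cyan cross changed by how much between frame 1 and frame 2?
+3

Distance in frame 1: 5. Distance in frame 2: 8.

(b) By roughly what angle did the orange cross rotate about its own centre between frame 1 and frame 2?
23° clockwise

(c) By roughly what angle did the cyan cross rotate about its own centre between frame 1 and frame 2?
29° clockwise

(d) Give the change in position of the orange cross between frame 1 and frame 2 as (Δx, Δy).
(-2, 2)

The orange cross was at (7, 3) in frame 1 and (5, 5) in frame 2.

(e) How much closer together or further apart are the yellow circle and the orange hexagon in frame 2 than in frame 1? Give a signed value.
-2

Distance in frame 1: 5. Distance in frame 2: 3.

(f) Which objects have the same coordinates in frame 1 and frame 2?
none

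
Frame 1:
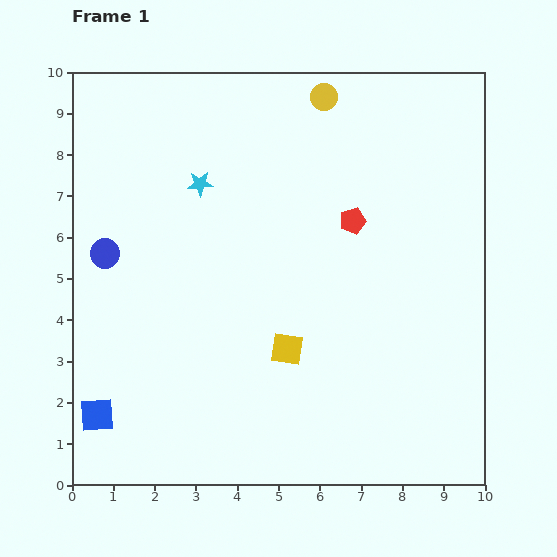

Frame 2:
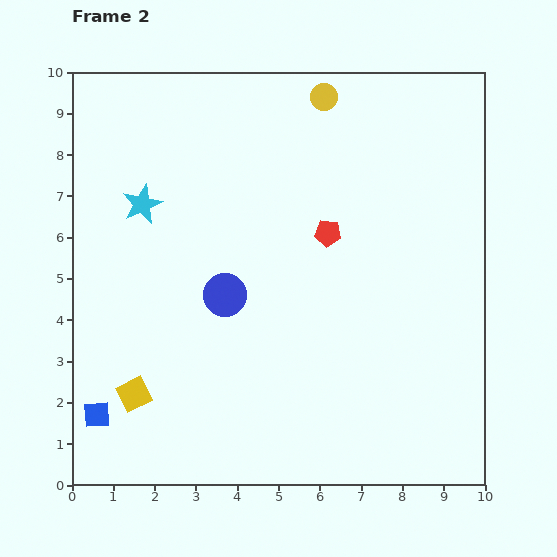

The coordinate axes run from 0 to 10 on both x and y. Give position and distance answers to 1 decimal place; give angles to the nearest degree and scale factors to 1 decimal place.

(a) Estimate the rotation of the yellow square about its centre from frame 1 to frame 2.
35° counter-clockwise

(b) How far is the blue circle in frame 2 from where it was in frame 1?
3.1

The blue circle moved from (0.8, 5.6) to (3.7, 4.6), a distance of √(2.9² + 1.0²) ≈ 3.1.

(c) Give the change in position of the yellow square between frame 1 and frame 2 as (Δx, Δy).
(-3.7, -1.1)

The yellow square was at (5.2, 3.3) in frame 1 and (1.5, 2.2) in frame 2.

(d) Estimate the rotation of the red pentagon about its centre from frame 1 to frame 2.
22° clockwise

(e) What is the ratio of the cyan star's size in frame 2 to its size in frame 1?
1.6×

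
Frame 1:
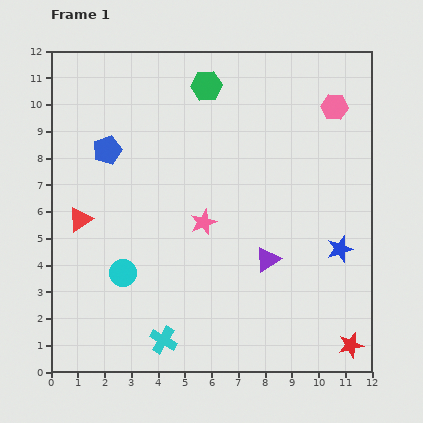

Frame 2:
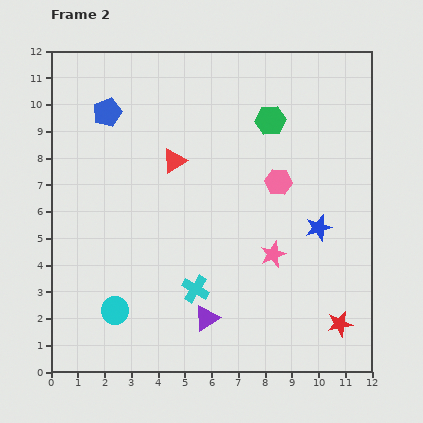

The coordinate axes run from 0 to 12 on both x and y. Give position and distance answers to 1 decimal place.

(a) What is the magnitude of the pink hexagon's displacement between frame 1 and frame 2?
3.5

The pink hexagon moved from (10.6, 9.9) to (8.5, 7.1), a distance of √(2.1² + 2.8²) ≈ 3.5.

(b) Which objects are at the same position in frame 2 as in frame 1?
none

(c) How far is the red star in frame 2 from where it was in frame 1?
0.9

The red star moved from (11.2, 1.0) to (10.8, 1.8), a distance of √(0.4² + 0.8²) ≈ 0.9.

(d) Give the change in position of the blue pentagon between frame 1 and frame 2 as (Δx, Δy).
(0.0, 1.4)

The blue pentagon was at (2.1, 8.3) in frame 1 and (2.1, 9.7) in frame 2.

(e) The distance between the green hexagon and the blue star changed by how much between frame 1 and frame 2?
-3.5

Distance in frame 1: 7.9. Distance in frame 2: 4.4.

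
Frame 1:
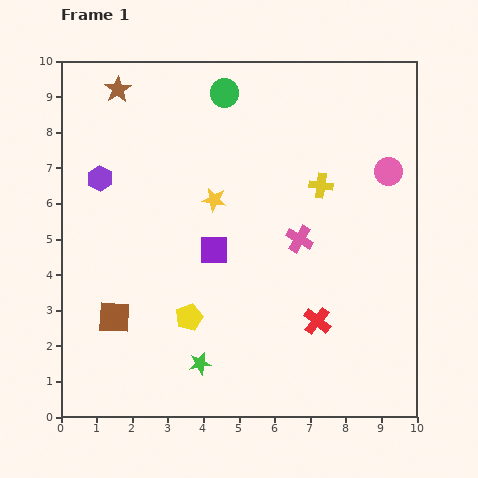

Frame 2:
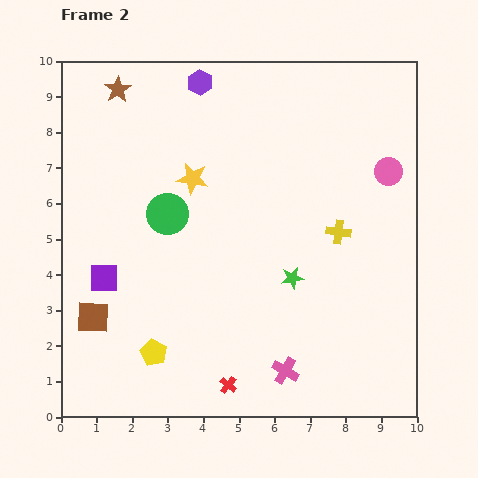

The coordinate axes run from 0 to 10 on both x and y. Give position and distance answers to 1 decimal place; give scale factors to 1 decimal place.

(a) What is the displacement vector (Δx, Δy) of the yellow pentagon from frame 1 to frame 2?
(-1.0, -1.0)

The yellow pentagon was at (3.6, 2.8) in frame 1 and (2.6, 1.8) in frame 2.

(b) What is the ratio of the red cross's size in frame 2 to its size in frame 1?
0.6×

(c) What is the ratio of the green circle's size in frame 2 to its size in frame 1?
1.5×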